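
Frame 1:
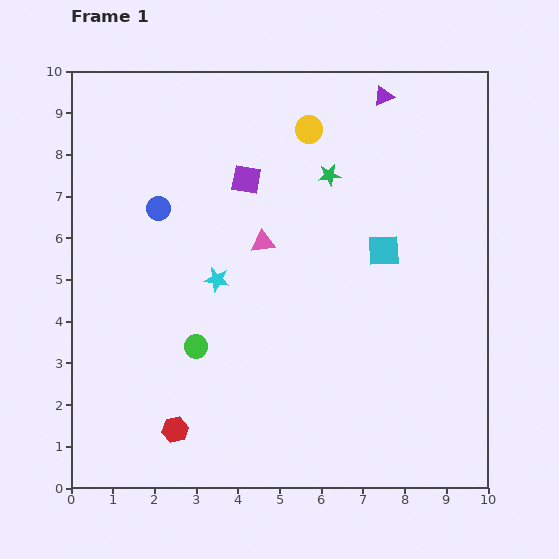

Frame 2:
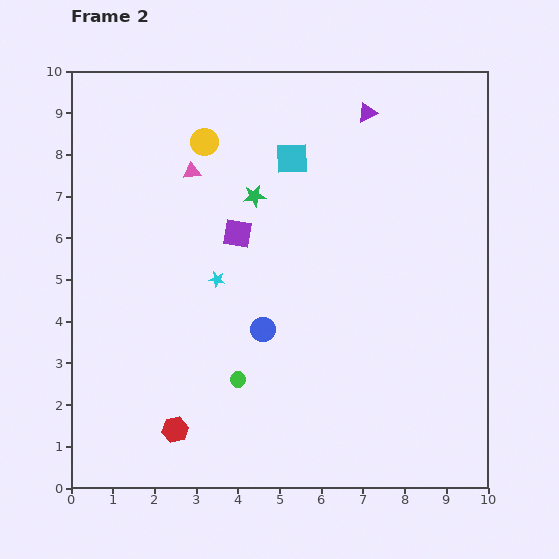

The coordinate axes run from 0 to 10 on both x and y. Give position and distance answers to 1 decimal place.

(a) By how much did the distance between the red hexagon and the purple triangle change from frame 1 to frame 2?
-0.5

Distance in frame 1: 9.4. Distance in frame 2: 8.9.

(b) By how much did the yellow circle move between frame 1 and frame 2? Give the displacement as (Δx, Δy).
(-2.5, -0.3)

The yellow circle was at (5.7, 8.6) in frame 1 and (3.2, 8.3) in frame 2.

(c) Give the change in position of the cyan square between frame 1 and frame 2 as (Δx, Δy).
(-2.2, 2.2)

The cyan square was at (7.5, 5.7) in frame 1 and (5.3, 7.9) in frame 2.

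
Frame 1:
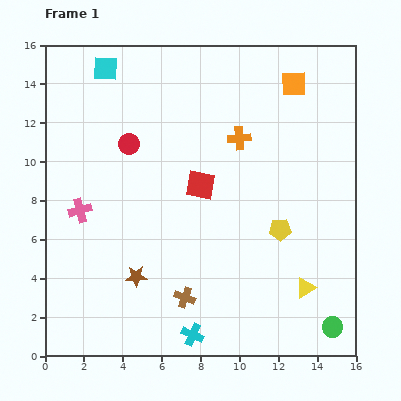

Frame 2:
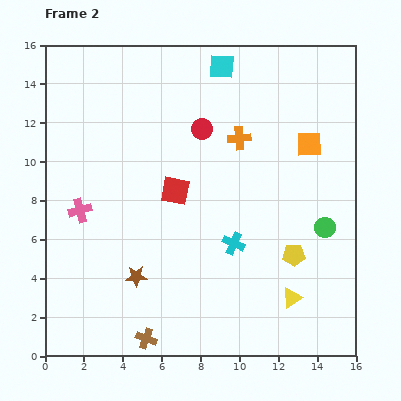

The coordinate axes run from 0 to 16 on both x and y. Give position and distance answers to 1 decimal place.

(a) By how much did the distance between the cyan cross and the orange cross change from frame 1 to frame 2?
-5.0

Distance in frame 1: 10.4. Distance in frame 2: 5.4.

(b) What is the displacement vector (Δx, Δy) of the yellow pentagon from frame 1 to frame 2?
(0.7, -1.3)

The yellow pentagon was at (12.1, 6.5) in frame 1 and (12.8, 5.2) in frame 2.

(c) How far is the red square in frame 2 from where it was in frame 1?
1.3

The red square moved from (8.0, 8.8) to (6.7, 8.5), a distance of √(1.3² + 0.3²) ≈ 1.3.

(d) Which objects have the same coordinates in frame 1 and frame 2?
the orange cross, the brown star, the pink cross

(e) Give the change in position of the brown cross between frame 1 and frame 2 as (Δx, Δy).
(-2.0, -2.1)

The brown cross was at (7.2, 3.0) in frame 1 and (5.2, 0.9) in frame 2.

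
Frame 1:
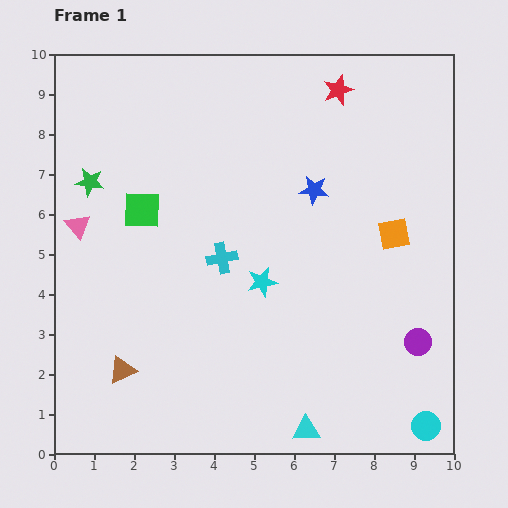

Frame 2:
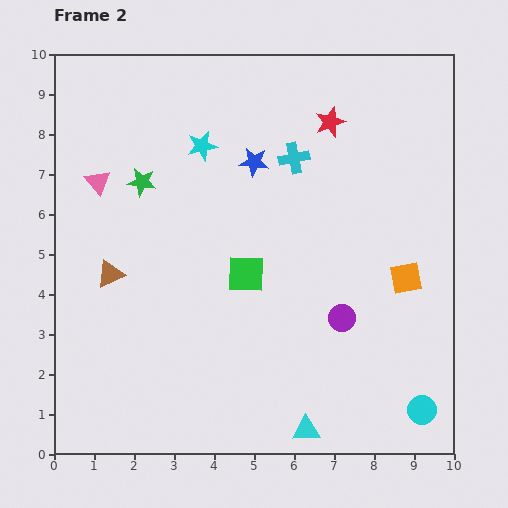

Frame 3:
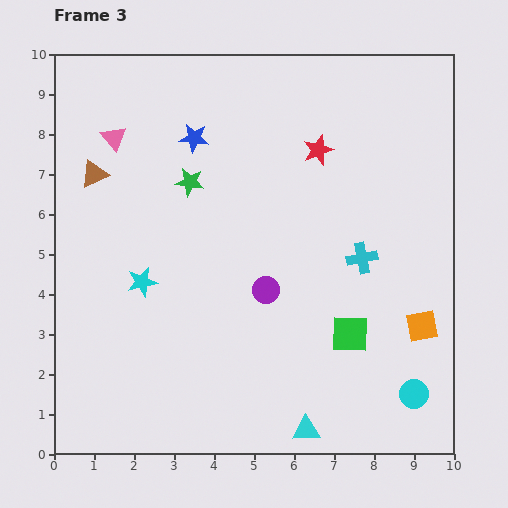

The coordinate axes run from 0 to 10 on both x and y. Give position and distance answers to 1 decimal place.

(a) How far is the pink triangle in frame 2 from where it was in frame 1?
1.2

The pink triangle moved from (0.6, 5.7) to (1.1, 6.8), a distance of √(0.5² + 1.1²) ≈ 1.2.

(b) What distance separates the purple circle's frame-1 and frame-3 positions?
4.0

The purple circle moved from (9.1, 2.8) to (5.3, 4.1), a distance of √(3.8² + 1.3²) ≈ 4.0.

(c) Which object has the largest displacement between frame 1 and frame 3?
the green square

(moved 6.1; next 4.9)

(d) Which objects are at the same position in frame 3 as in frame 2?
the cyan triangle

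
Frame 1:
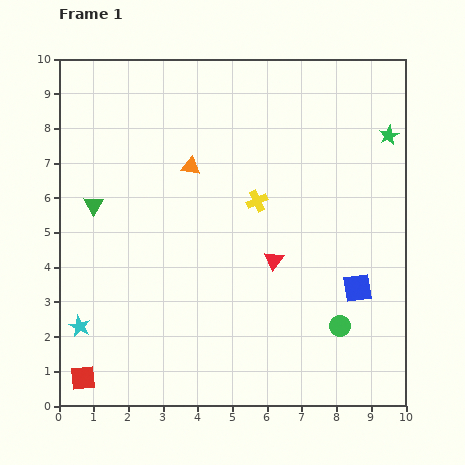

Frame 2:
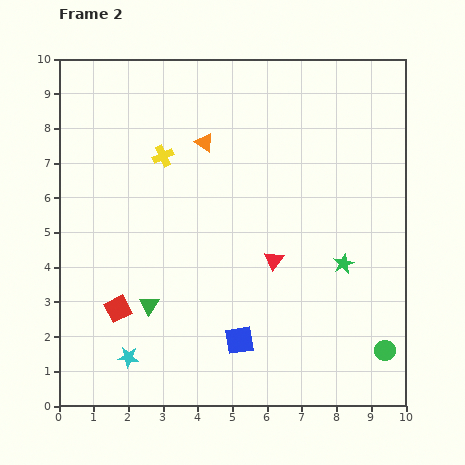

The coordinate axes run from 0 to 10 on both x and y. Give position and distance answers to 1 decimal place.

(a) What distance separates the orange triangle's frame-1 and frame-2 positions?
0.8

The orange triangle moved from (3.8, 6.9) to (4.2, 7.6), a distance of √(0.4² + 0.7²) ≈ 0.8.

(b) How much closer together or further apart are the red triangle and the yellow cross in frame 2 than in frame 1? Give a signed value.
+2.6

Distance in frame 1: 1.8. Distance in frame 2: 4.4.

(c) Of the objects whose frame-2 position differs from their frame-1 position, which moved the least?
the orange triangle

(moved 0.8)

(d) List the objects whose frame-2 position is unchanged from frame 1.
the red triangle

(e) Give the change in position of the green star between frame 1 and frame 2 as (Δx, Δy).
(-1.3, -3.7)

The green star was at (9.5, 7.8) in frame 1 and (8.2, 4.1) in frame 2.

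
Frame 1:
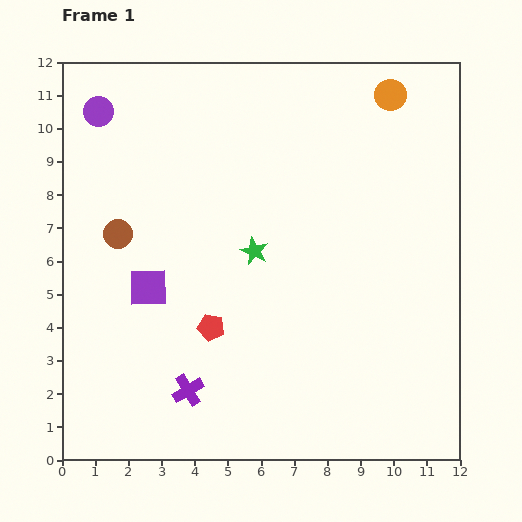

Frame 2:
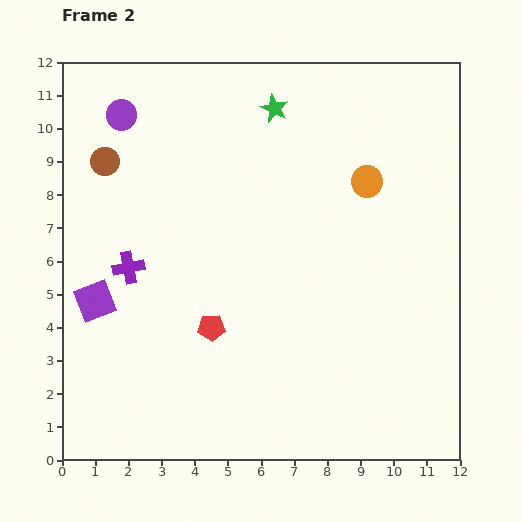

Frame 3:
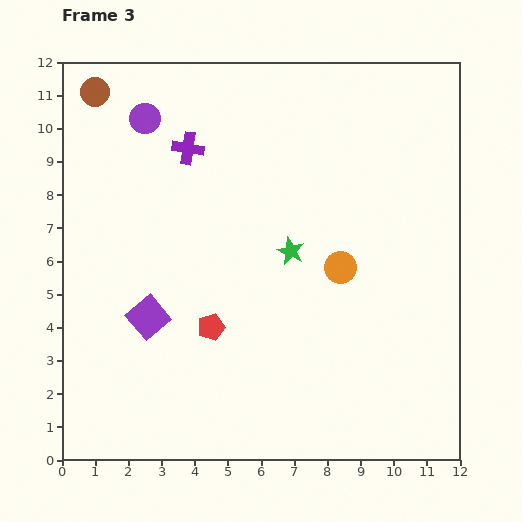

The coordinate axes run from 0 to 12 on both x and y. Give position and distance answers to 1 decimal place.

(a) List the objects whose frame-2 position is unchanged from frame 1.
the red pentagon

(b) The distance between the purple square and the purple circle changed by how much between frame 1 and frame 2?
+0.2

Distance in frame 1: 5.5. Distance in frame 2: 5.7.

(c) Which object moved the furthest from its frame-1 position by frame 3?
the purple cross

(moved 7.3; next 5.4)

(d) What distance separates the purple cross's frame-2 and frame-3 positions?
4.0

The purple cross moved from (2.0, 5.8) to (3.8, 9.4), a distance of √(1.8² + 3.6²) ≈ 4.0.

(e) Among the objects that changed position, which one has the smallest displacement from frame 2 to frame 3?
the purple circle

(moved 0.7)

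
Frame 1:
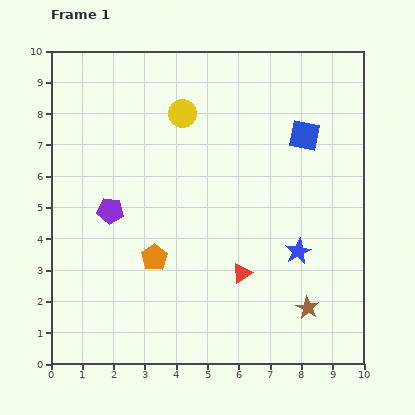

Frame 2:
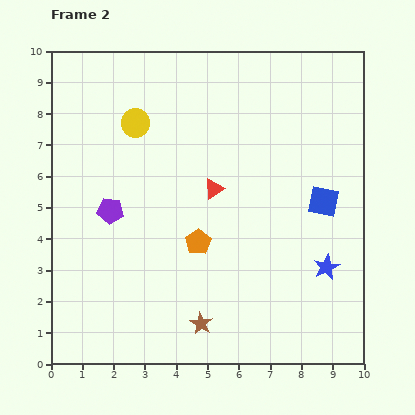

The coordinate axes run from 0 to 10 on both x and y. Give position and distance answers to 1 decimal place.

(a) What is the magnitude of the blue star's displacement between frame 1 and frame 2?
1.0

The blue star moved from (7.9, 3.6) to (8.8, 3.1), a distance of √(0.9² + 0.5²) ≈ 1.0.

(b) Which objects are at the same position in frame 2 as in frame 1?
the purple pentagon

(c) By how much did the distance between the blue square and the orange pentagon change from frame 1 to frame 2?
-2.0

Distance in frame 1: 6.2. Distance in frame 2: 4.2.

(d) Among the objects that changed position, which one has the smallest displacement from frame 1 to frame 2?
the blue star

(moved 1.0)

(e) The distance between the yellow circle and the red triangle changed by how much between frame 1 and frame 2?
-2.1

Distance in frame 1: 5.4. Distance in frame 2: 3.3.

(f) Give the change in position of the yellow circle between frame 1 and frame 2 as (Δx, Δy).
(-1.5, -0.3)

The yellow circle was at (4.2, 8.0) in frame 1 and (2.7, 7.7) in frame 2.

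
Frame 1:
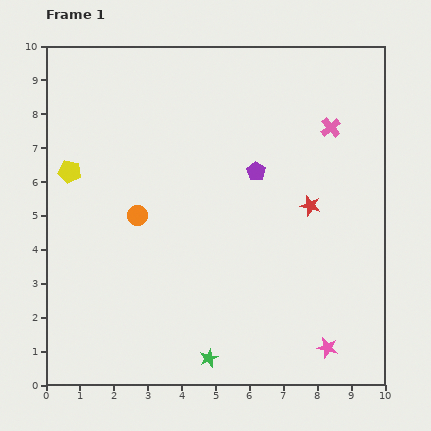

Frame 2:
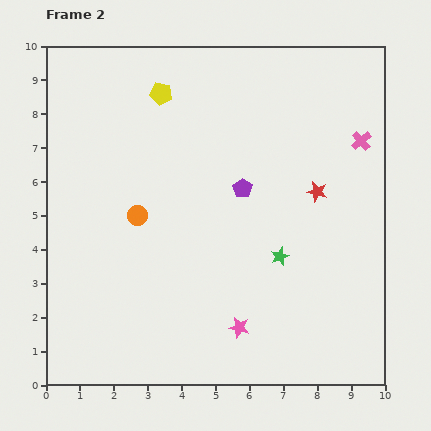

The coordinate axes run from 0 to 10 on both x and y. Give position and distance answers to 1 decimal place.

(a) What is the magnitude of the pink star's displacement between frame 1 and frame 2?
2.7

The pink star moved from (8.3, 1.1) to (5.7, 1.7), a distance of √(2.6² + 0.6²) ≈ 2.7.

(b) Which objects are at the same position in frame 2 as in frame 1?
the orange circle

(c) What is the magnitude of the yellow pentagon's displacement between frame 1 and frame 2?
3.5

The yellow pentagon moved from (0.7, 6.3) to (3.4, 8.6), a distance of √(2.7² + 2.3²) ≈ 3.5.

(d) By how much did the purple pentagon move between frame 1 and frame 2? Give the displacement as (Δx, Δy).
(-0.4, -0.5)

The purple pentagon was at (6.2, 6.3) in frame 1 and (5.8, 5.8) in frame 2.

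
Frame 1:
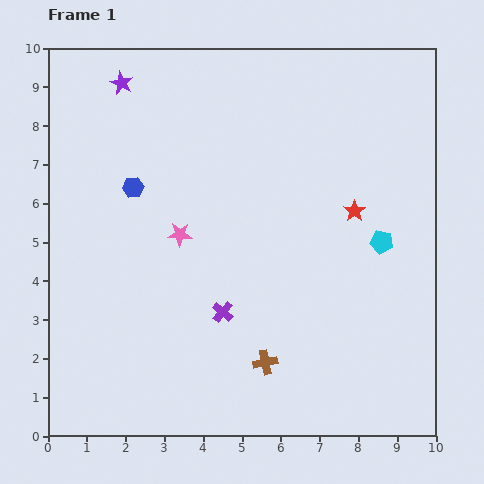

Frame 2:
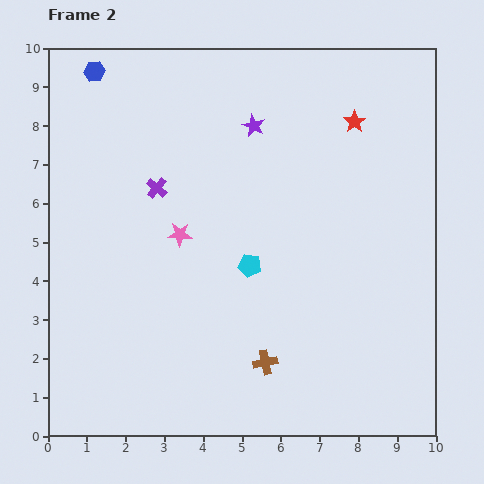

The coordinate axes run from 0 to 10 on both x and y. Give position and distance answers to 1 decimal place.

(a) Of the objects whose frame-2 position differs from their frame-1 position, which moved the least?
the red star

(moved 2.3)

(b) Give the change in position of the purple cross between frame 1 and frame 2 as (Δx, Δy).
(-1.7, 3.2)

The purple cross was at (4.5, 3.2) in frame 1 and (2.8, 6.4) in frame 2.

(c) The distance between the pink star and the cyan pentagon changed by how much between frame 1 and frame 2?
-3.2

Distance in frame 1: 5.2. Distance in frame 2: 2.0.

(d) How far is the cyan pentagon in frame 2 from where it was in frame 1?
3.5

The cyan pentagon moved from (8.6, 5.0) to (5.2, 4.4), a distance of √(3.4² + 0.6²) ≈ 3.5.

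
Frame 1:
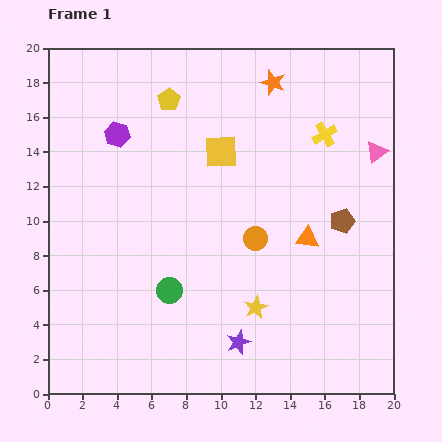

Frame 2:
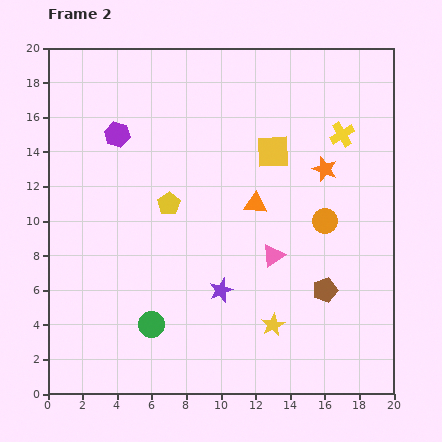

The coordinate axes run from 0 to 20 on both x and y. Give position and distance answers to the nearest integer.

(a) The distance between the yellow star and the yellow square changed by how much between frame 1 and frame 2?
+1

Distance in frame 1: 9. Distance in frame 2: 10.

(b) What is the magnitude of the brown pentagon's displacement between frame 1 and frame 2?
4

The brown pentagon moved from (17, 10) to (16, 6), a distance of √(1² + 4²) ≈ 4.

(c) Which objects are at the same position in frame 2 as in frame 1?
the purple hexagon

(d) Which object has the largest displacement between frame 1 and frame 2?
the pink triangle

(moved 8; next 6)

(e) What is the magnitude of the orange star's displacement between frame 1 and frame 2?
6

The orange star moved from (13, 18) to (16, 13), a distance of √(3² + 5²) ≈ 6.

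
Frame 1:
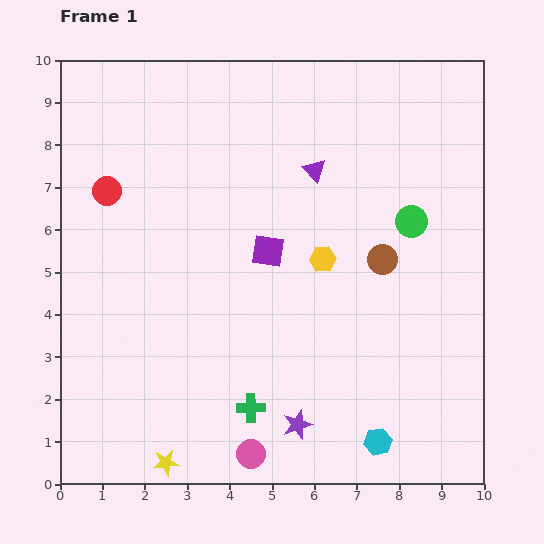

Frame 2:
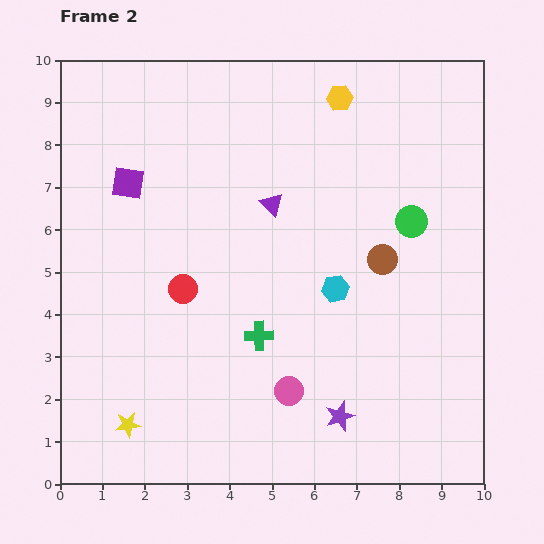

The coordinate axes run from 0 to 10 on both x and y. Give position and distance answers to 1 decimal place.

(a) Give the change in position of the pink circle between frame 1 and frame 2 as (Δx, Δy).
(0.9, 1.5)

The pink circle was at (4.5, 0.7) in frame 1 and (5.4, 2.2) in frame 2.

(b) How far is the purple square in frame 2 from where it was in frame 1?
3.7

The purple square moved from (4.9, 5.5) to (1.6, 7.1), a distance of √(3.3² + 1.6²) ≈ 3.7.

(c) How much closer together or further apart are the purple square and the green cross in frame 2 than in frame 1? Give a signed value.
+1.1

Distance in frame 1: 3.7. Distance in frame 2: 4.8.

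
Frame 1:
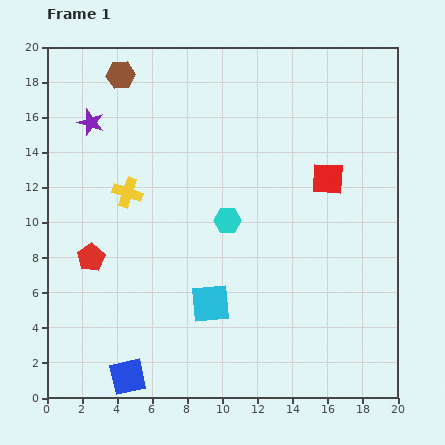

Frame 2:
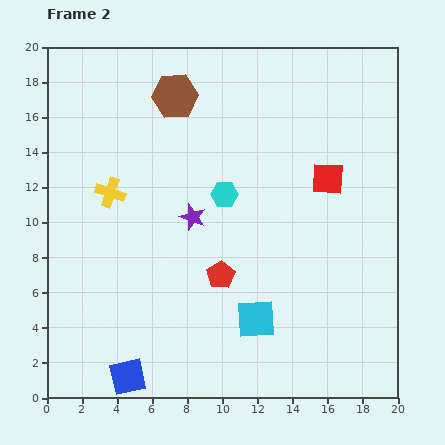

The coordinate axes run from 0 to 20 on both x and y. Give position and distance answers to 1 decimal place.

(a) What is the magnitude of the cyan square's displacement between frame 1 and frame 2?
2.8

The cyan square moved from (9.3, 5.4) to (11.9, 4.5), a distance of √(2.6² + 0.9²) ≈ 2.8.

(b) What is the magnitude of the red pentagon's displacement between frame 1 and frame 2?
7.5

The red pentagon moved from (2.5, 8.0) to (9.9, 7.0), a distance of √(7.4² + 1.0²) ≈ 7.5.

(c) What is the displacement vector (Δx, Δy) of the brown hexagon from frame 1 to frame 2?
(3.1, -1.2)

The brown hexagon was at (4.2, 18.4) in frame 1 and (7.3, 17.2) in frame 2.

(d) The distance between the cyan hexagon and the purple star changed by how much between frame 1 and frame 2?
-7.4

Distance in frame 1: 9.6. Distance in frame 2: 2.2.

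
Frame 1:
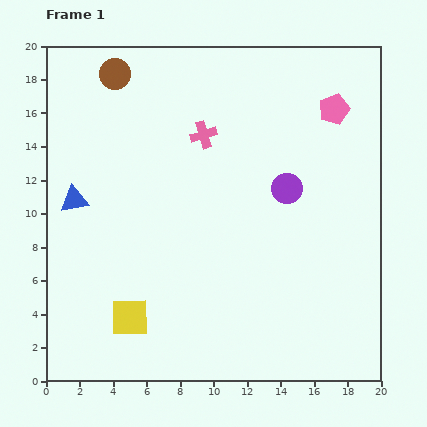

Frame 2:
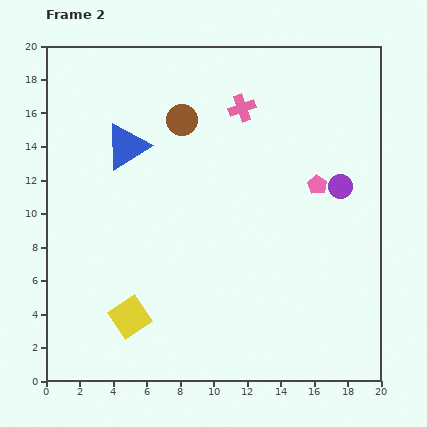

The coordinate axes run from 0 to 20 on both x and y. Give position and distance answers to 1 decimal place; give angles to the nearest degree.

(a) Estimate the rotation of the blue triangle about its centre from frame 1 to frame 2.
21° counter-clockwise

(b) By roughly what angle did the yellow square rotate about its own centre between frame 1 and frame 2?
32° counter-clockwise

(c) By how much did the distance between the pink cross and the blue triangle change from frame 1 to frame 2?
-1.3

Distance in frame 1: 8.6. Distance in frame 2: 7.3.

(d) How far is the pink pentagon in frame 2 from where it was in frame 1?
4.6

The pink pentagon moved from (17.2, 16.2) to (16.2, 11.7), a distance of √(1.0² + 4.5²) ≈ 4.6.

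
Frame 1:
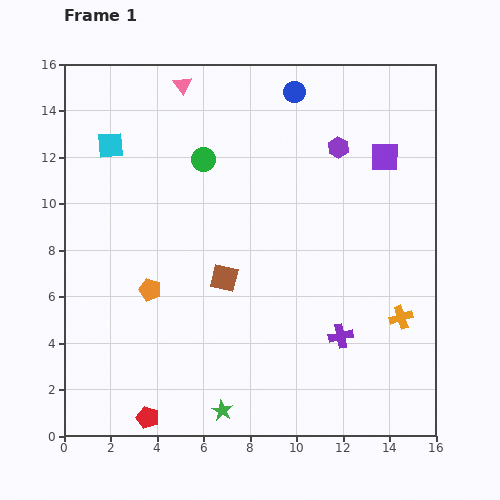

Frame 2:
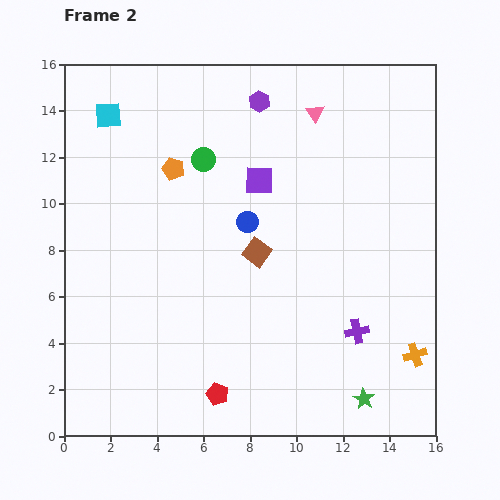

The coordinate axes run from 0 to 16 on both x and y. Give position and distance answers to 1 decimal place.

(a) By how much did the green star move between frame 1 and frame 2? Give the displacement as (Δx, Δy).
(6.1, 0.5)

The green star was at (6.8, 1.1) in frame 1 and (12.9, 1.6) in frame 2.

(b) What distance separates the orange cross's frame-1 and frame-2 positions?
1.7

The orange cross moved from (14.5, 5.1) to (15.1, 3.5), a distance of √(0.6² + 1.6²) ≈ 1.7.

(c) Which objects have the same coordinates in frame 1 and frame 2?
the green circle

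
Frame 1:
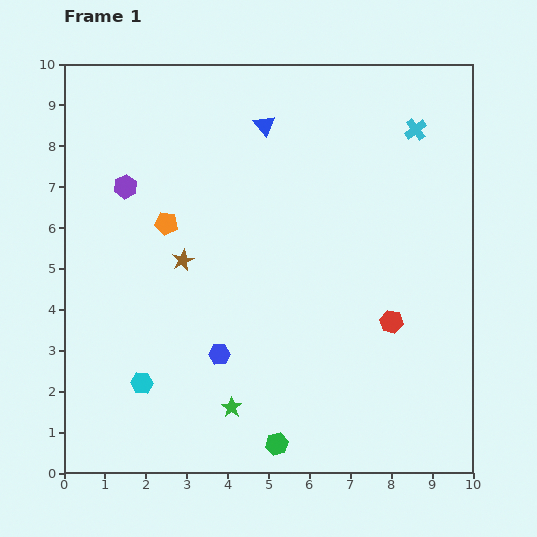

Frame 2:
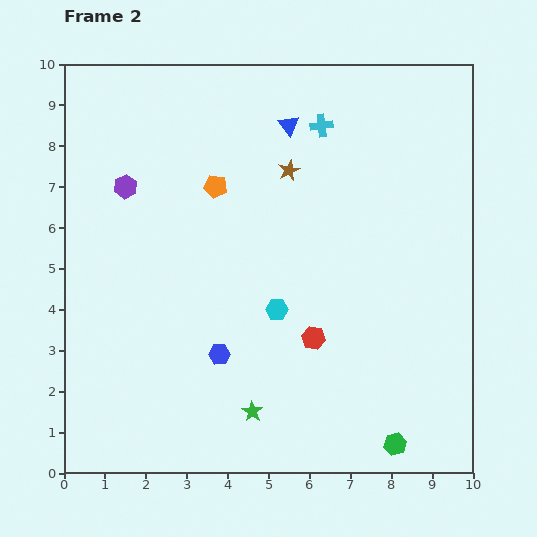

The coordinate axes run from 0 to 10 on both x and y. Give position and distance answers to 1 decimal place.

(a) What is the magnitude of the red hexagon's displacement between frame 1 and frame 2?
1.9

The red hexagon moved from (8.0, 3.7) to (6.1, 3.3), a distance of √(1.9² + 0.4²) ≈ 1.9.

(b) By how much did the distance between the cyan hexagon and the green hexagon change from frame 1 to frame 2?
+0.8

Distance in frame 1: 3.6. Distance in frame 2: 4.4.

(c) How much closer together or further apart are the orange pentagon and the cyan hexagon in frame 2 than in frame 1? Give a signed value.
-0.5

Distance in frame 1: 3.9. Distance in frame 2: 3.4.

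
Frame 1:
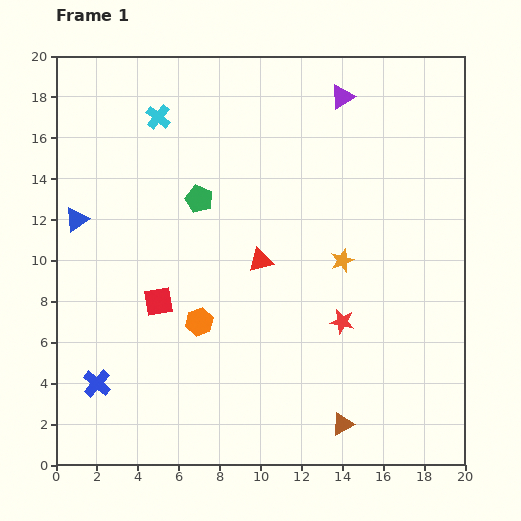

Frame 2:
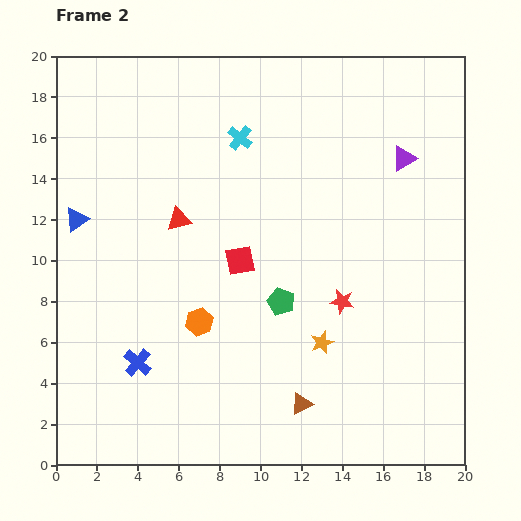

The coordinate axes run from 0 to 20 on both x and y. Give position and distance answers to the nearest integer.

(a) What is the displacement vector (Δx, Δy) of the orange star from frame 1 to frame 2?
(-1, -4)

The orange star was at (14, 10) in frame 1 and (13, 6) in frame 2.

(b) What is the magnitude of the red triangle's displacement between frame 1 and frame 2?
4

The red triangle moved from (10, 10) to (6, 12), a distance of √(4² + 2²) ≈ 4.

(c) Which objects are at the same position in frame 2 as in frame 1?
the orange hexagon, the blue triangle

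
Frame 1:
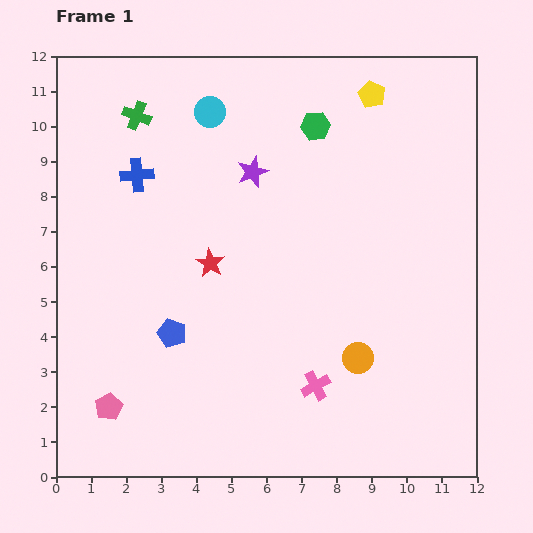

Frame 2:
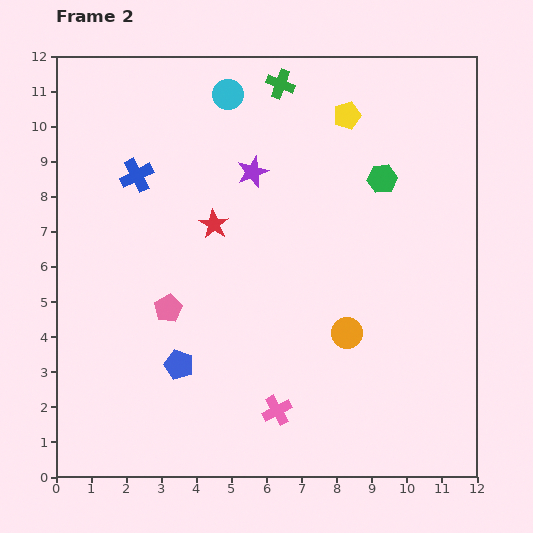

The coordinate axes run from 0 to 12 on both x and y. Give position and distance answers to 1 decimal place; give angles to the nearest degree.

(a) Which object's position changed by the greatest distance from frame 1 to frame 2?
the green cross

(moved 4.2; next 3.3)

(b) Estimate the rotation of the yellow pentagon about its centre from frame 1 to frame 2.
28° clockwise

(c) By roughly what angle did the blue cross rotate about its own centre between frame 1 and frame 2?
22° counter-clockwise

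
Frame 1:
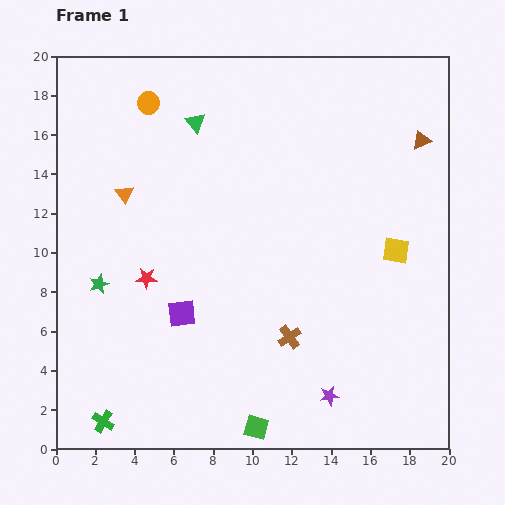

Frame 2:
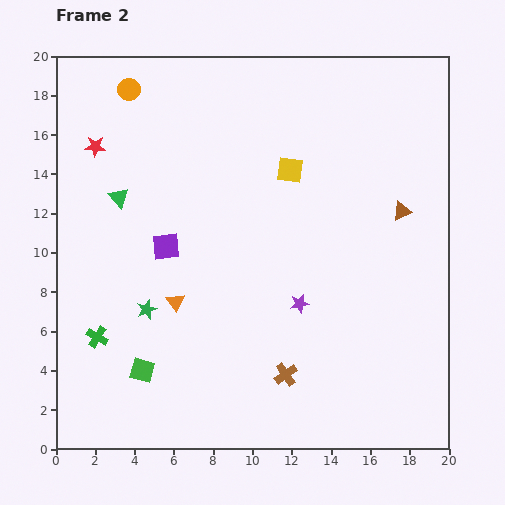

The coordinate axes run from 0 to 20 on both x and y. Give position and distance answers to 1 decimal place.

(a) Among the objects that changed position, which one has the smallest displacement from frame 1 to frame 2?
the orange circle

(moved 1.2)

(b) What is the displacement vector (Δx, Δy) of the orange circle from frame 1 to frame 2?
(-1.0, 0.7)

The orange circle was at (4.7, 17.6) in frame 1 and (3.7, 18.3) in frame 2.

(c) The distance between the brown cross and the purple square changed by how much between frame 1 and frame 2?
+3.3

Distance in frame 1: 5.6. Distance in frame 2: 8.9.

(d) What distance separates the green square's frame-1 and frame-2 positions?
6.5

The green square moved from (10.2, 1.1) to (4.4, 4.0), a distance of √(5.8² + 2.9²) ≈ 6.5.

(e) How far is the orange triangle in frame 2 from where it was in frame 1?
6.1

The orange triangle moved from (3.5, 13.0) to (6.1, 7.5), a distance of √(2.6² + 5.5²) ≈ 6.1.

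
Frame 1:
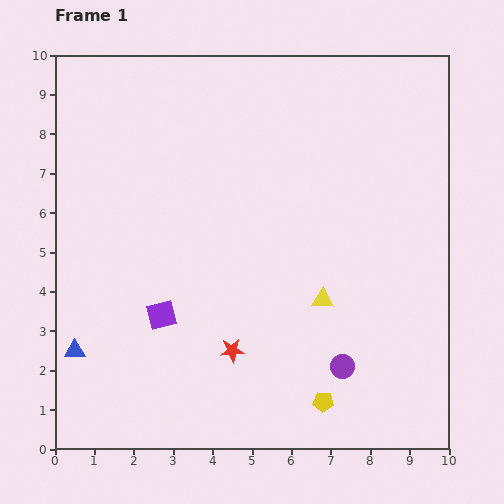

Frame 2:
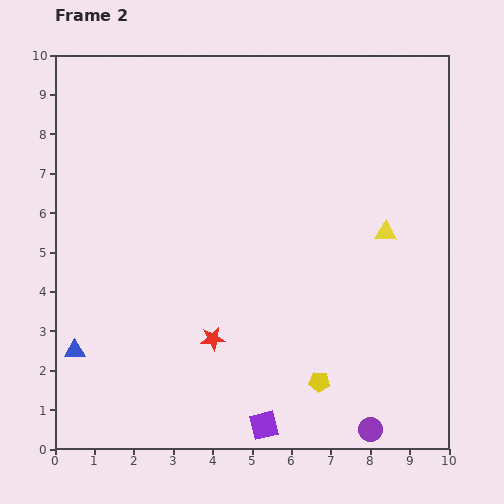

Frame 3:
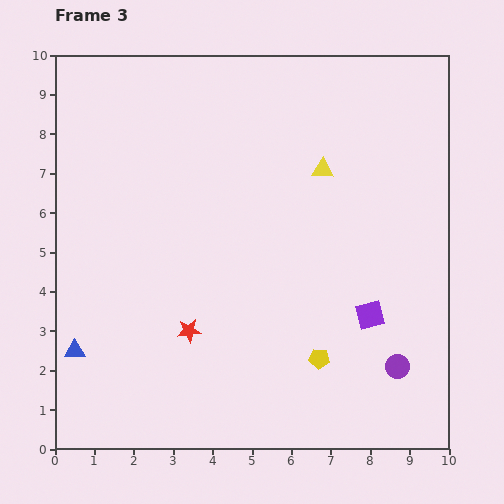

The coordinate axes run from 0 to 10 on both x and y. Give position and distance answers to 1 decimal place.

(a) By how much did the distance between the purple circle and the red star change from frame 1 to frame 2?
+1.8

Distance in frame 1: 2.8. Distance in frame 2: 4.6.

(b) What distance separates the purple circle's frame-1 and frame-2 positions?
1.7

The purple circle moved from (7.3, 2.1) to (8.0, 0.5), a distance of √(0.7² + 1.6²) ≈ 1.7.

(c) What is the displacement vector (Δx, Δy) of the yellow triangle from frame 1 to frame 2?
(1.6, 1.7)

The yellow triangle was at (6.8, 3.8) in frame 1 and (8.4, 5.5) in frame 2.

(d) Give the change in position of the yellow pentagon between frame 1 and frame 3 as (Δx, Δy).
(-0.1, 1.1)

The yellow pentagon was at (6.8, 1.2) in frame 1 and (6.7, 2.3) in frame 3.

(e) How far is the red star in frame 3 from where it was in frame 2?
0.6

The red star moved from (4.0, 2.8) to (3.4, 3.0), a distance of √(0.6² + 0.2²) ≈ 0.6.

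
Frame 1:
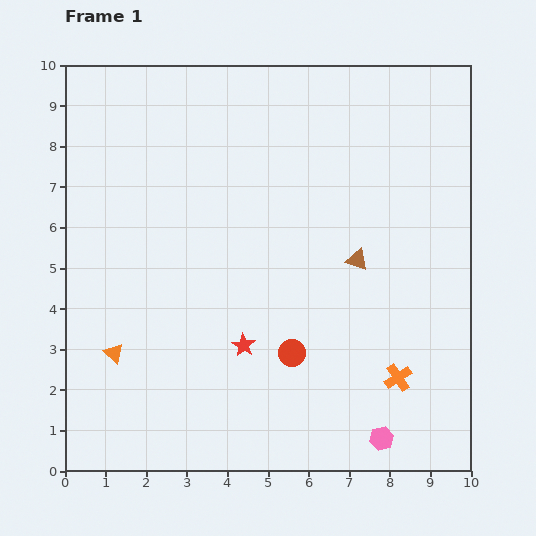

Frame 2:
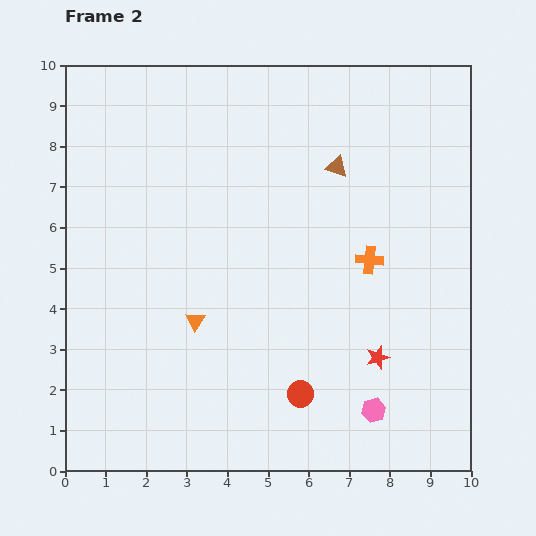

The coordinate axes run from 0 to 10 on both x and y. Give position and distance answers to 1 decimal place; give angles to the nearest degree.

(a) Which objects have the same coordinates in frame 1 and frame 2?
none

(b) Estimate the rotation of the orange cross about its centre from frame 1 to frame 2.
39° clockwise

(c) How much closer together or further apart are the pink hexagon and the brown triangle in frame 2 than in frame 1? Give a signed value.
+1.7

Distance in frame 1: 4.4. Distance in frame 2: 6.1.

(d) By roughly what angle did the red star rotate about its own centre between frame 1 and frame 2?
23° clockwise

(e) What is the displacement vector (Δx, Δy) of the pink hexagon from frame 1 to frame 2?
(-0.2, 0.7)

The pink hexagon was at (7.8, 0.8) in frame 1 and (7.6, 1.5) in frame 2.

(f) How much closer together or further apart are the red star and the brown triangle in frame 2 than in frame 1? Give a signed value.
+1.3

Distance in frame 1: 3.5. Distance in frame 2: 4.8.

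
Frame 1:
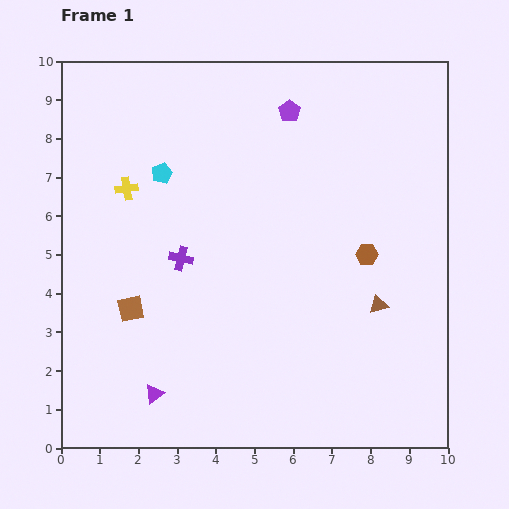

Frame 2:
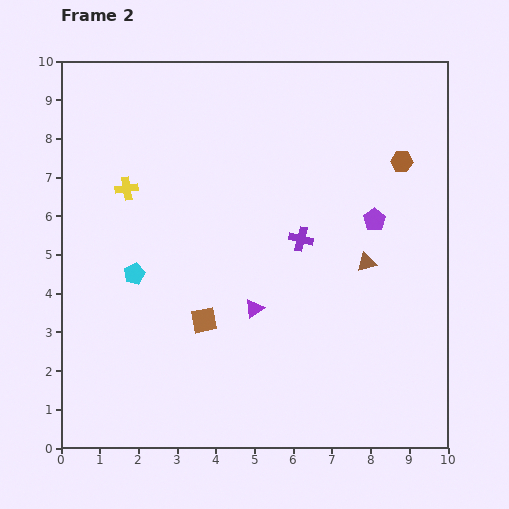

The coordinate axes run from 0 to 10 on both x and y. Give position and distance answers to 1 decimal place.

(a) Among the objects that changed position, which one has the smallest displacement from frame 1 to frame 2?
the brown triangle

(moved 1.1)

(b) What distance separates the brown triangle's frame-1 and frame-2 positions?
1.1

The brown triangle moved from (8.2, 3.7) to (7.9, 4.8), a distance of √(0.3² + 1.1²) ≈ 1.1.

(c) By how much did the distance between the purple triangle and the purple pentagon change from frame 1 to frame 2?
-4.2

Distance in frame 1: 8.1. Distance in frame 2: 3.9.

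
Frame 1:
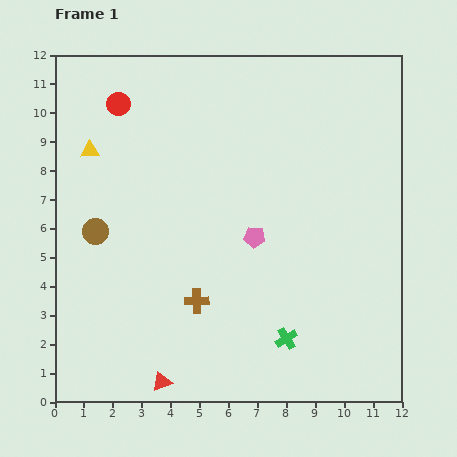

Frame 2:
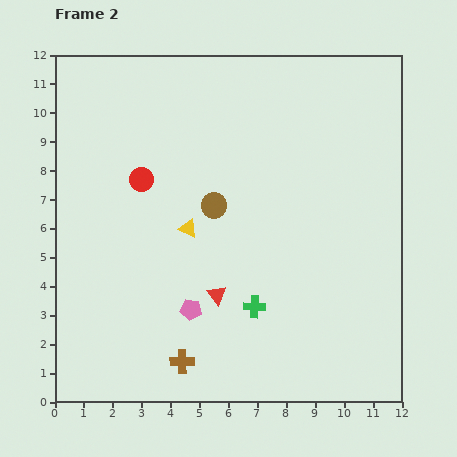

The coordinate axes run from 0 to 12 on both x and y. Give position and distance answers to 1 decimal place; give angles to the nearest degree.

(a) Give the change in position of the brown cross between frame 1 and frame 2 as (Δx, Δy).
(-0.5, -2.1)

The brown cross was at (4.9, 3.5) in frame 1 and (4.4, 1.4) in frame 2.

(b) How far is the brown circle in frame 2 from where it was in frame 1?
4.2

The brown circle moved from (1.4, 5.9) to (5.5, 6.8), a distance of √(4.1² + 0.9²) ≈ 4.2.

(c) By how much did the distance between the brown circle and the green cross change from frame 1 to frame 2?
-3.8

Distance in frame 1: 7.6. Distance in frame 2: 3.8.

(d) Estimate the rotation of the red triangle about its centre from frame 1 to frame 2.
47° counter-clockwise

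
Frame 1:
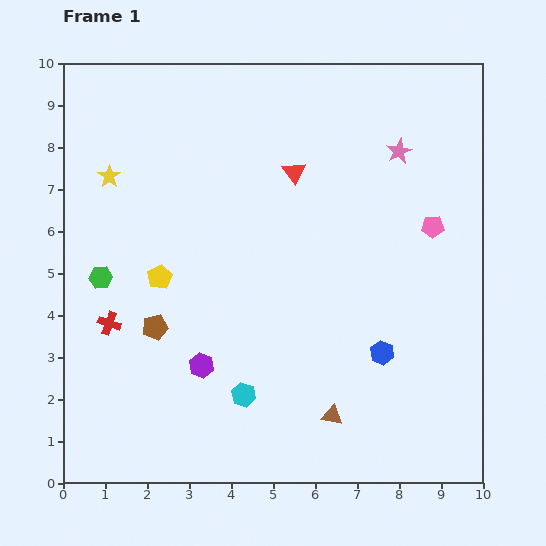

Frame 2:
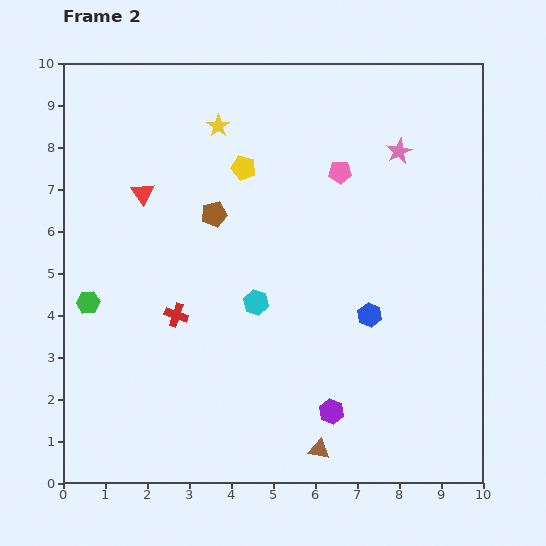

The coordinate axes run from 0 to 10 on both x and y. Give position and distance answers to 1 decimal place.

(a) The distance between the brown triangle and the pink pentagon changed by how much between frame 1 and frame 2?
+1.5

Distance in frame 1: 5.1. Distance in frame 2: 6.6.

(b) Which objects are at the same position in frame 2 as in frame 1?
the pink star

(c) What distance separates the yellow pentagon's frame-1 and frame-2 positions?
3.3

The yellow pentagon moved from (2.3, 4.9) to (4.3, 7.5), a distance of √(2.0² + 2.6²) ≈ 3.3.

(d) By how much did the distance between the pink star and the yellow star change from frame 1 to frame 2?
-2.6

Distance in frame 1: 6.9. Distance in frame 2: 4.3.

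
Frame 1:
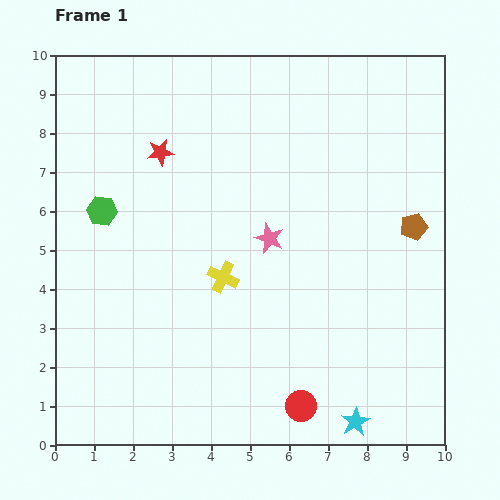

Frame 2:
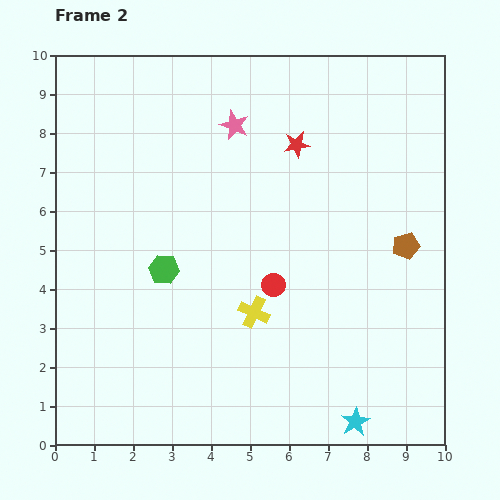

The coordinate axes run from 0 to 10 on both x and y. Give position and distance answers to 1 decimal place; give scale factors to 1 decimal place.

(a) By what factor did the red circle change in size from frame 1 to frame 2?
0.8×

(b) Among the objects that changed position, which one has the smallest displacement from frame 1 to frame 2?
the brown pentagon

(moved 0.5)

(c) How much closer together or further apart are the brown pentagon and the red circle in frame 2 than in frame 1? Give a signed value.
-1.9

Distance in frame 1: 5.4. Distance in frame 2: 3.5.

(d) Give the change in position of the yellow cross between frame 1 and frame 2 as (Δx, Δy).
(0.8, -0.9)

The yellow cross was at (4.3, 4.3) in frame 1 and (5.1, 3.4) in frame 2.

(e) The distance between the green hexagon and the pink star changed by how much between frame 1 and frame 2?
-0.3

Distance in frame 1: 4.4. Distance in frame 2: 4.1.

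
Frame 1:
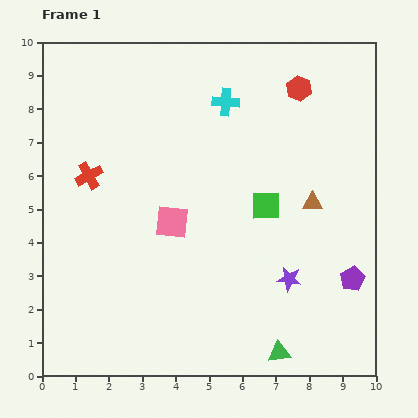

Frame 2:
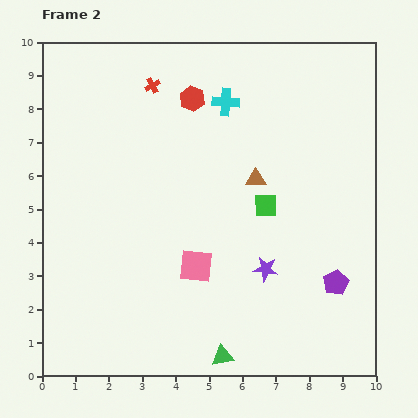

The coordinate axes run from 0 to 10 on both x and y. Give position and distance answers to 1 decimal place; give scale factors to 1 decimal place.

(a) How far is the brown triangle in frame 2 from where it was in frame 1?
1.8

The brown triangle moved from (8.1, 5.2) to (6.4, 5.9), a distance of √(1.7² + 0.7²) ≈ 1.8.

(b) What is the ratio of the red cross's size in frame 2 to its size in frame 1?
0.6×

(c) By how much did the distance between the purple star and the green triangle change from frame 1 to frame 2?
+0.7

Distance in frame 1: 2.2. Distance in frame 2: 2.9.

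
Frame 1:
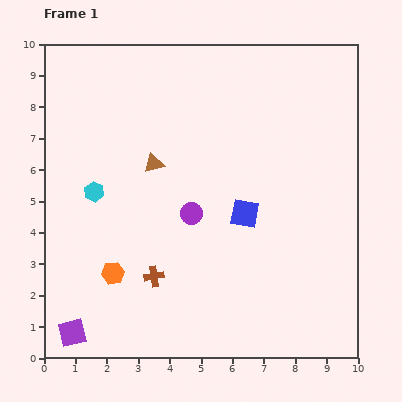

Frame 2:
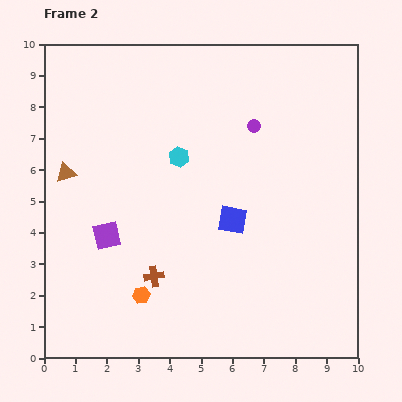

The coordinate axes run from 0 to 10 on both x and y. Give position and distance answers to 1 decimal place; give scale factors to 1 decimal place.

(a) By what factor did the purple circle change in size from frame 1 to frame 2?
0.6×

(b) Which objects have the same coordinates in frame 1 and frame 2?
the brown cross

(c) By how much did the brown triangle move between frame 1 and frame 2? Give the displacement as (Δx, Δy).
(-2.8, -0.3)

The brown triangle was at (3.5, 6.2) in frame 1 and (0.7, 5.9) in frame 2.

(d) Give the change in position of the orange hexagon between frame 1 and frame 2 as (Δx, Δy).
(0.9, -0.7)

The orange hexagon was at (2.2, 2.7) in frame 1 and (3.1, 2.0) in frame 2.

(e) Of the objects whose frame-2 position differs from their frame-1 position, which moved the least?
the blue square

(moved 0.4)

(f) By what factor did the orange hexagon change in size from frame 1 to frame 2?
0.7×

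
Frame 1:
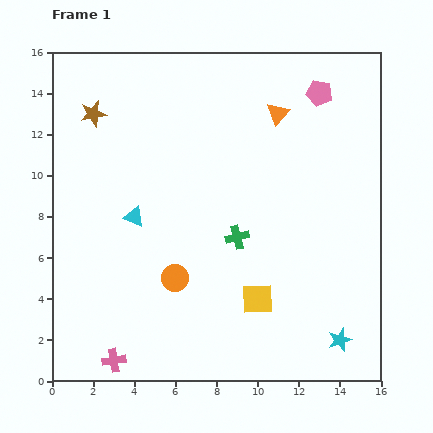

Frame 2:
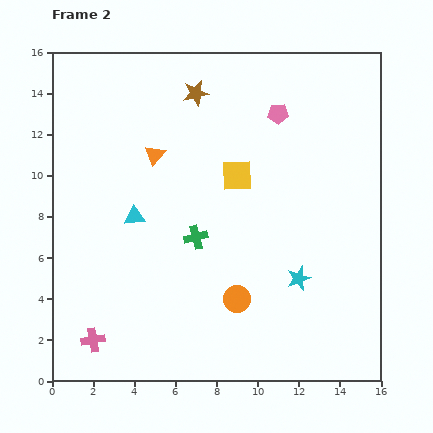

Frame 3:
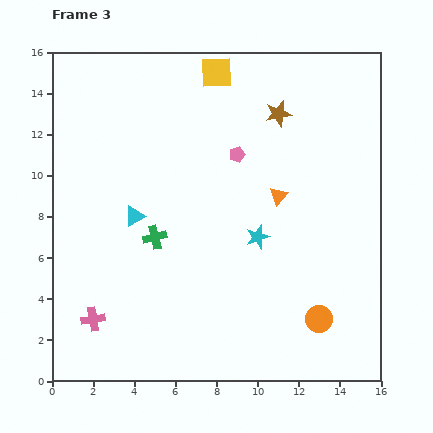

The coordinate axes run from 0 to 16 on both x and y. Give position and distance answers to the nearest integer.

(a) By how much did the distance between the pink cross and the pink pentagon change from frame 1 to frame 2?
-2

Distance in frame 1: 16. Distance in frame 2: 14.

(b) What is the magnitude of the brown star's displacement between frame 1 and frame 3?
9

The brown star moved from (2, 13) to (11, 13), a distance of √(9² + 0²) ≈ 9.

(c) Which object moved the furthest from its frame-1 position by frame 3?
the yellow square

(moved 11; next 9)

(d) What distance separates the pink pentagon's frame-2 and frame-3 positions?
3

The pink pentagon moved from (11, 13) to (9, 11), a distance of √(2² + 2²) ≈ 3.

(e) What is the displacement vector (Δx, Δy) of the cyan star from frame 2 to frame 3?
(-2, 2)

The cyan star was at (12, 5) in frame 2 and (10, 7) in frame 3.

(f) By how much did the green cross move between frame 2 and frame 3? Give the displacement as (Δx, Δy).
(-2, 0)

The green cross was at (7, 7) in frame 2 and (5, 7) in frame 3.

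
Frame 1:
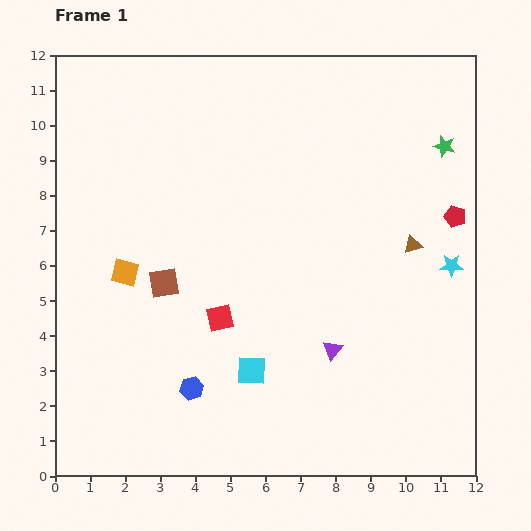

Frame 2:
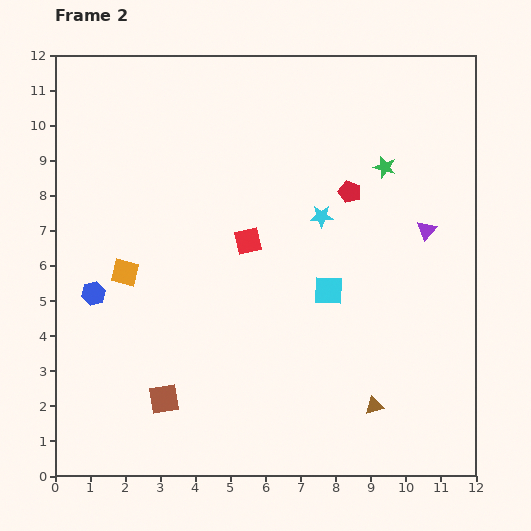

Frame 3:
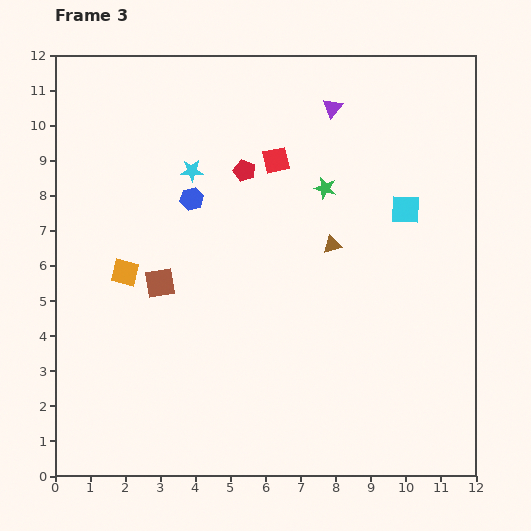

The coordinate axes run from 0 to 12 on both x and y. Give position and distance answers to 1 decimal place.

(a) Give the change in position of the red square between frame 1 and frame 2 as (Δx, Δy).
(0.8, 2.2)

The red square was at (4.7, 4.5) in frame 1 and (5.5, 6.7) in frame 2.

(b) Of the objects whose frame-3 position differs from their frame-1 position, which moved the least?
the brown square

(moved 0.1)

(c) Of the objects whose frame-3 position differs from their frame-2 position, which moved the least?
the green star

(moved 1.8)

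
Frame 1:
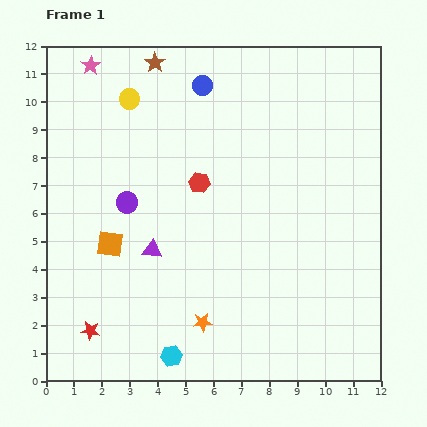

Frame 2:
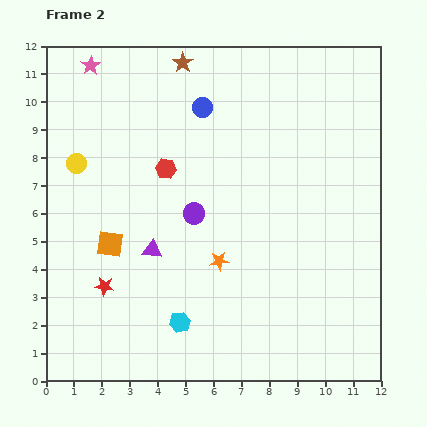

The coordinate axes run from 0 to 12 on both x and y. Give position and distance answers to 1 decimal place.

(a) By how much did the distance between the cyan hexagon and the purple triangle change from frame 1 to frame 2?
-1.1

Distance in frame 1: 3.9. Distance in frame 2: 2.8.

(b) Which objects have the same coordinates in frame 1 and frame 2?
the orange square, the purple triangle, the pink star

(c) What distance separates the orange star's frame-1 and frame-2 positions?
2.3

The orange star moved from (5.6, 2.1) to (6.2, 4.3), a distance of √(0.6² + 2.2²) ≈ 2.3.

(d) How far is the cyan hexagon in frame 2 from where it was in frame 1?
1.2

The cyan hexagon moved from (4.5, 0.9) to (4.8, 2.1), a distance of √(0.3² + 1.2²) ≈ 1.2.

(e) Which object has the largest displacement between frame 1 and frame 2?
the yellow circle

(moved 3.0; next 2.4)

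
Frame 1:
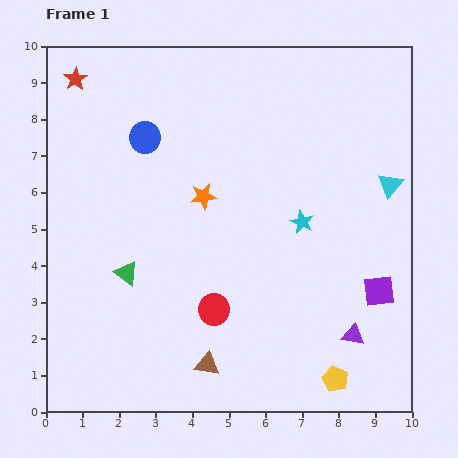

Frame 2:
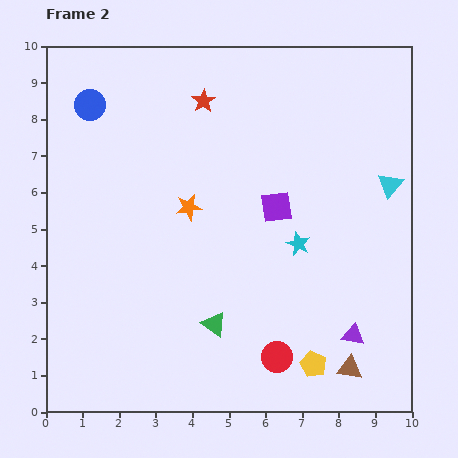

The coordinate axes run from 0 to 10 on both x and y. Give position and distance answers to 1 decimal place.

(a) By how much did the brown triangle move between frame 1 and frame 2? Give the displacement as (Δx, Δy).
(3.9, -0.1)

The brown triangle was at (4.4, 1.3) in frame 1 and (8.3, 1.2) in frame 2.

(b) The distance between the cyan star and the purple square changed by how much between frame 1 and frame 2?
-1.6

Distance in frame 1: 2.8. Distance in frame 2: 1.2.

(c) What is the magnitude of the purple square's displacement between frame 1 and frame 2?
3.6

The purple square moved from (9.1, 3.3) to (6.3, 5.6), a distance of √(2.8² + 2.3²) ≈ 3.6.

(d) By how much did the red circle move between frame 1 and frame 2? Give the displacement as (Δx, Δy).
(1.7, -1.3)

The red circle was at (4.6, 2.8) in frame 1 and (6.3, 1.5) in frame 2.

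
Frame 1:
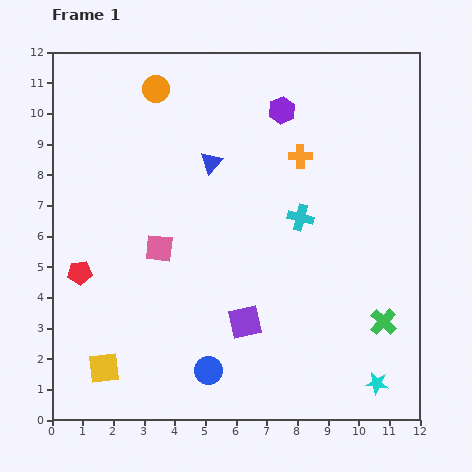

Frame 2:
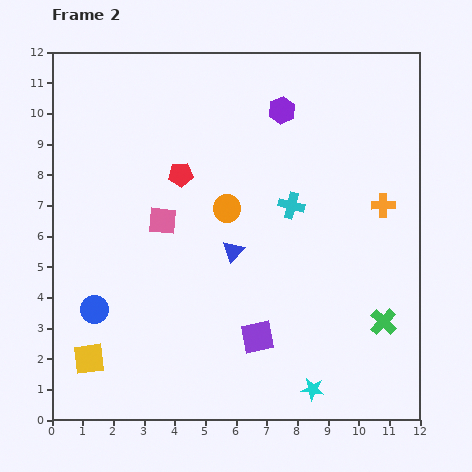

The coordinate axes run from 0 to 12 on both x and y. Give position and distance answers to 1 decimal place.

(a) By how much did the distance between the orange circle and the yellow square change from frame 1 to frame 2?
-2.6

Distance in frame 1: 9.3. Distance in frame 2: 6.7.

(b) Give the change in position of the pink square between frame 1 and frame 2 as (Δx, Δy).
(0.1, 0.9)

The pink square was at (3.5, 5.6) in frame 1 and (3.6, 6.5) in frame 2.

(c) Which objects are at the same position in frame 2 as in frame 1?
the purple hexagon, the green cross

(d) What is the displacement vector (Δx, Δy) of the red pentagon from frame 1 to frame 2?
(3.3, 3.2)

The red pentagon was at (0.9, 4.8) in frame 1 and (4.2, 8.0) in frame 2.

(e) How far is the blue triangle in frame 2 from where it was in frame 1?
3.0

The blue triangle moved from (5.2, 8.4) to (5.9, 5.5), a distance of √(0.7² + 2.9²) ≈ 3.0.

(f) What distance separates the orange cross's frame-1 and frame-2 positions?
3.1

The orange cross moved from (8.1, 8.6) to (10.8, 7.0), a distance of √(2.7² + 1.6²) ≈ 3.1.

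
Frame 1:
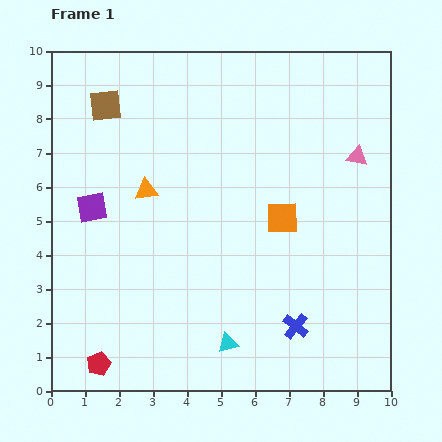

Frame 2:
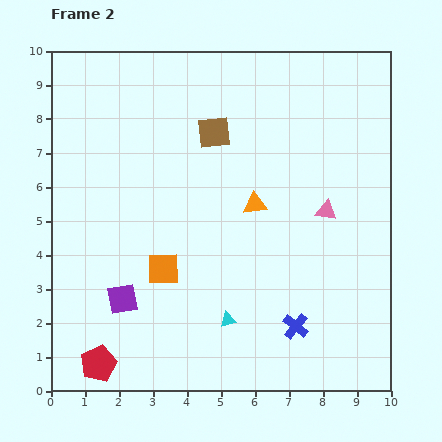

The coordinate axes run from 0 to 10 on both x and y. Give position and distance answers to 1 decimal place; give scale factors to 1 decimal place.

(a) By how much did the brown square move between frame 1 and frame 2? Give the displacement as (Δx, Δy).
(3.2, -0.8)

The brown square was at (1.6, 8.4) in frame 1 and (4.8, 7.6) in frame 2.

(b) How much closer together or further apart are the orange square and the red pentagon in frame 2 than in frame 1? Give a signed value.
-3.5

Distance in frame 1: 6.9. Distance in frame 2: 3.4.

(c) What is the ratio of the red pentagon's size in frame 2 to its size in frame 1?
1.5×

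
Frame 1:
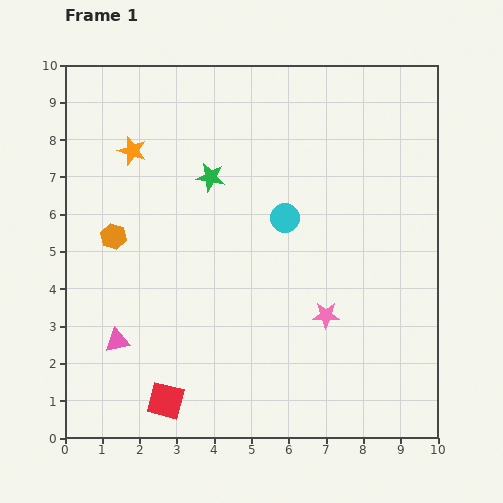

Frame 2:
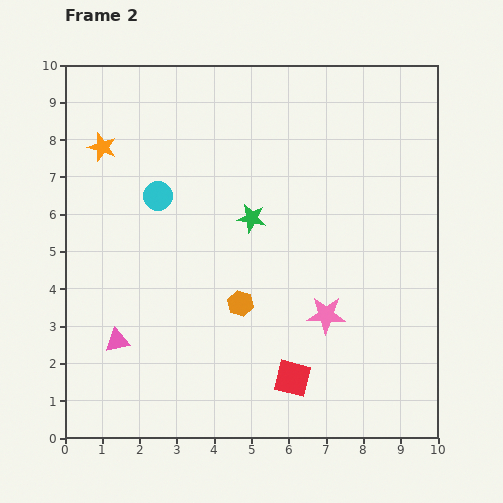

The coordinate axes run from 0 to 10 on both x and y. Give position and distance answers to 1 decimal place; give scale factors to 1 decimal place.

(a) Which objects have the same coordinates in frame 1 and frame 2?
the pink star, the pink triangle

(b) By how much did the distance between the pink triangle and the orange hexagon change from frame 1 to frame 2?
+0.6

Distance in frame 1: 2.8. Distance in frame 2: 3.4.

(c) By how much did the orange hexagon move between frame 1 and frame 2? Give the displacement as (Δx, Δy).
(3.4, -1.8)

The orange hexagon was at (1.3, 5.4) in frame 1 and (4.7, 3.6) in frame 2.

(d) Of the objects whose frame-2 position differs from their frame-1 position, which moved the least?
the orange star

(moved 0.8)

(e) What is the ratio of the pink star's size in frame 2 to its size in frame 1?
1.4×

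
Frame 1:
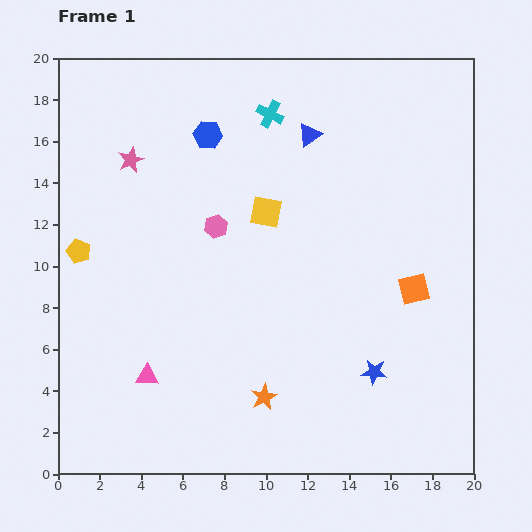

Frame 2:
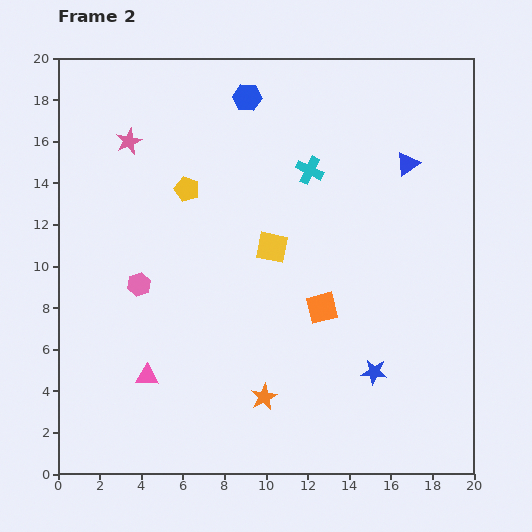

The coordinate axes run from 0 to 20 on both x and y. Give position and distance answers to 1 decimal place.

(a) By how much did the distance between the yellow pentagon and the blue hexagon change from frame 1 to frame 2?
-3.1

Distance in frame 1: 8.4. Distance in frame 2: 5.3.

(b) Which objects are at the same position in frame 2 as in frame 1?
the blue star, the orange star, the pink triangle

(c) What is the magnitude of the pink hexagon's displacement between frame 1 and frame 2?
4.6

The pink hexagon moved from (7.6, 11.9) to (3.9, 9.1), a distance of √(3.7² + 2.8²) ≈ 4.6.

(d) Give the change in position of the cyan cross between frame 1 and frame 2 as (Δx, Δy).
(1.9, -2.7)

The cyan cross was at (10.2, 17.3) in frame 1 and (12.1, 14.6) in frame 2.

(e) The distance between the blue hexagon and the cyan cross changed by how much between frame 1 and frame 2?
+1.4

Distance in frame 1: 3.2. Distance in frame 2: 4.6.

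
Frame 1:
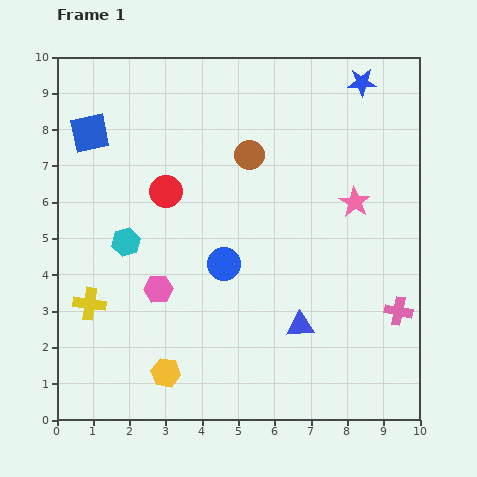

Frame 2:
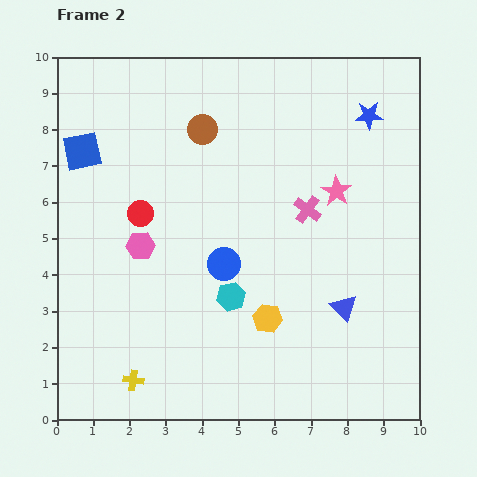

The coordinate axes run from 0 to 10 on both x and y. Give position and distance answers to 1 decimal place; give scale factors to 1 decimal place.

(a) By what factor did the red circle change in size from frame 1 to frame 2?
0.8×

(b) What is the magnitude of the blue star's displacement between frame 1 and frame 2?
0.9

The blue star moved from (8.4, 9.3) to (8.6, 8.4), a distance of √(0.2² + 0.9²) ≈ 0.9.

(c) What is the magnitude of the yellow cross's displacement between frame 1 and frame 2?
2.4

The yellow cross moved from (0.9, 3.2) to (2.1, 1.1), a distance of √(1.2² + 2.1²) ≈ 2.4.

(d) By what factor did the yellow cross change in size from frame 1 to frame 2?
0.6×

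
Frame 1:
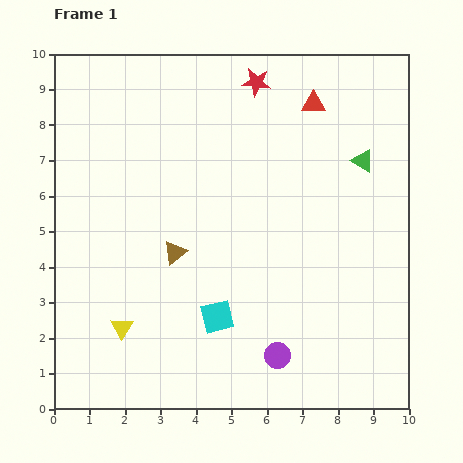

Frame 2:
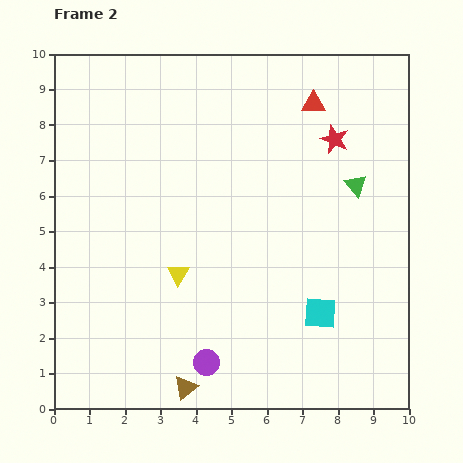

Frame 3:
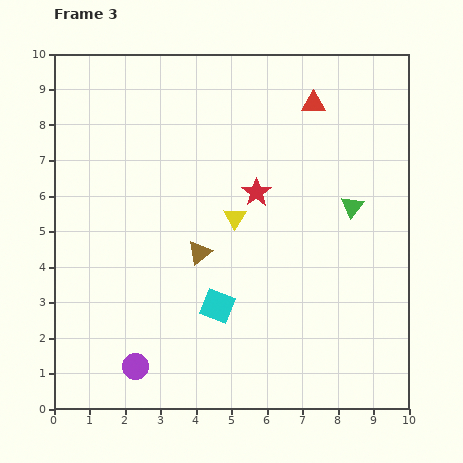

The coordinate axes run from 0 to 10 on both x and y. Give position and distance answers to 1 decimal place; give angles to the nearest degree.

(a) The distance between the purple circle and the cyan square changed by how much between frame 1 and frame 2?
+1.5

Distance in frame 1: 2.0. Distance in frame 2: 3.5.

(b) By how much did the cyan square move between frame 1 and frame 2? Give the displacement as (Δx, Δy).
(2.9, 0.1)

The cyan square was at (4.6, 2.6) in frame 1 and (7.5, 2.7) in frame 2.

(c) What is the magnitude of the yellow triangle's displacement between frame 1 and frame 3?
4.5

The yellow triangle moved from (1.9, 2.3) to (5.1, 5.4), a distance of √(3.2² + 3.1²) ≈ 4.5.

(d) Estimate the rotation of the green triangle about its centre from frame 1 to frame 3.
36° clockwise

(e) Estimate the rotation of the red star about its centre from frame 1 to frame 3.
30° clockwise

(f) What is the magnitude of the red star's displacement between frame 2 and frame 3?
2.7

The red star moved from (7.9, 7.6) to (5.7, 6.1), a distance of √(2.2² + 1.5²) ≈ 2.7.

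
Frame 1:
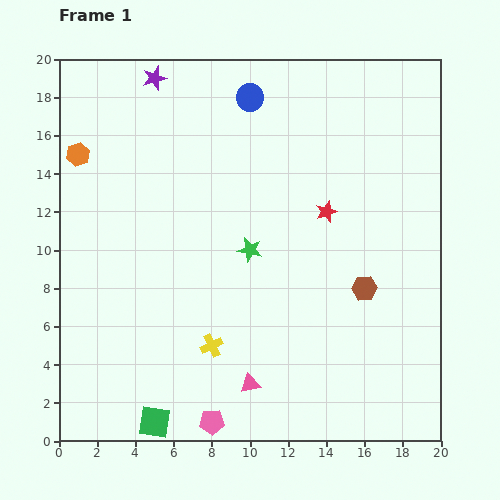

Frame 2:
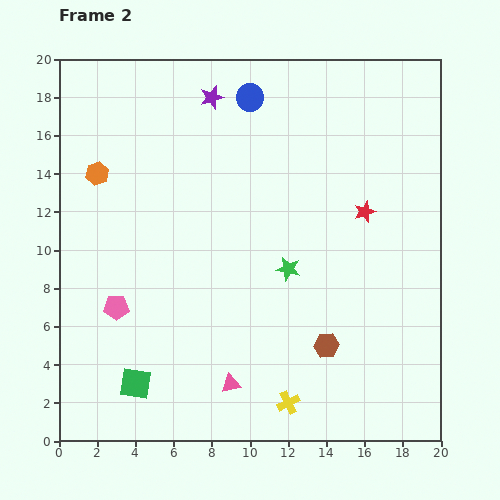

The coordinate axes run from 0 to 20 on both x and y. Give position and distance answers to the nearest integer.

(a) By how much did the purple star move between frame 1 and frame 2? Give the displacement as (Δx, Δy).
(3, -1)

The purple star was at (5, 19) in frame 1 and (8, 18) in frame 2.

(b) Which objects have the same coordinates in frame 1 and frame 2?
the blue circle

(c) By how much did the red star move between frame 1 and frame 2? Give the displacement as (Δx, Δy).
(2, 0)

The red star was at (14, 12) in frame 1 and (16, 12) in frame 2.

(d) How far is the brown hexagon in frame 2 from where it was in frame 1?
4

The brown hexagon moved from (16, 8) to (14, 5), a distance of √(2² + 3²) ≈ 4.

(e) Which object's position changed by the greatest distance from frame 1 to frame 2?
the pink pentagon

(moved 8; next 5)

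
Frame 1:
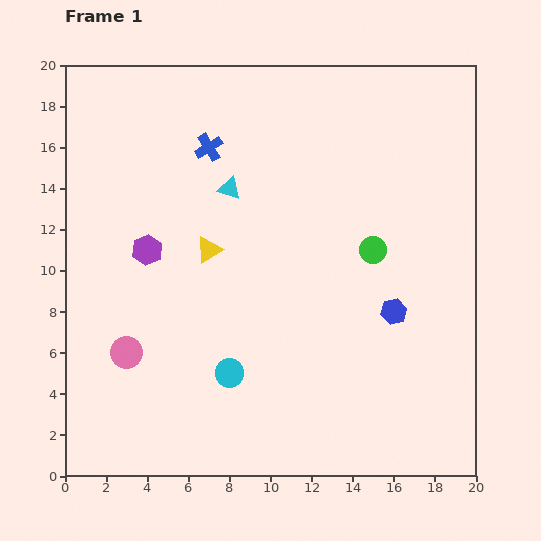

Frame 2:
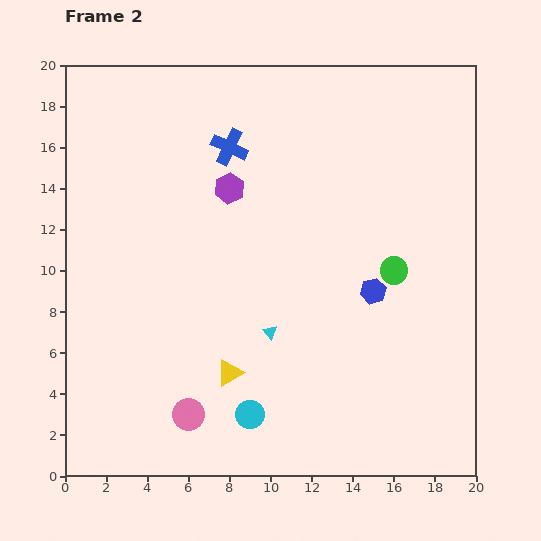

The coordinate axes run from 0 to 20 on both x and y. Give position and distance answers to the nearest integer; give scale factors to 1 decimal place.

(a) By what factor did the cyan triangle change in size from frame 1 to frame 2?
0.6×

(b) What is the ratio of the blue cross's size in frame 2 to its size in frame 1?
1.3×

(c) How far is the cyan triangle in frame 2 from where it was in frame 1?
7

The cyan triangle moved from (8, 14) to (10, 7), a distance of √(2² + 7²) ≈ 7.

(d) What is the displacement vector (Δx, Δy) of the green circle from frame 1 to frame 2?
(1, -1)

The green circle was at (15, 11) in frame 1 and (16, 10) in frame 2.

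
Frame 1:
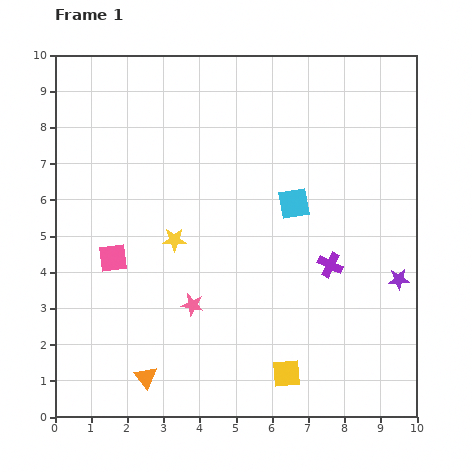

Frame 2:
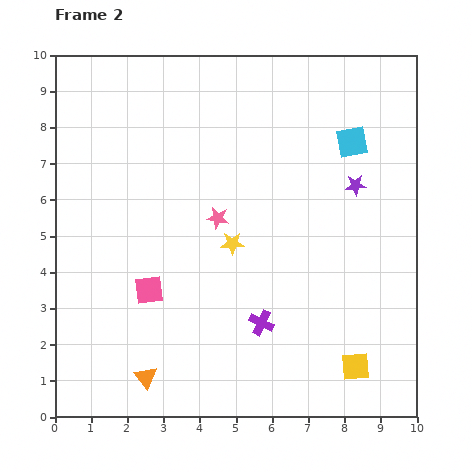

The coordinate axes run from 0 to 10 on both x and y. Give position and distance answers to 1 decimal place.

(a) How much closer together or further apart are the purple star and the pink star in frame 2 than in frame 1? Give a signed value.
-1.8

Distance in frame 1: 5.7. Distance in frame 2: 3.9.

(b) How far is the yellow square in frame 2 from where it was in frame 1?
1.9

The yellow square moved from (6.4, 1.2) to (8.3, 1.4), a distance of √(1.9² + 0.2²) ≈ 1.9.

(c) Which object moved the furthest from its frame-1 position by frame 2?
the purple star

(moved 2.9; next 2.5)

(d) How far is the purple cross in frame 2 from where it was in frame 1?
2.5

The purple cross moved from (7.6, 4.2) to (5.7, 2.6), a distance of √(1.9² + 1.6²) ≈ 2.5.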